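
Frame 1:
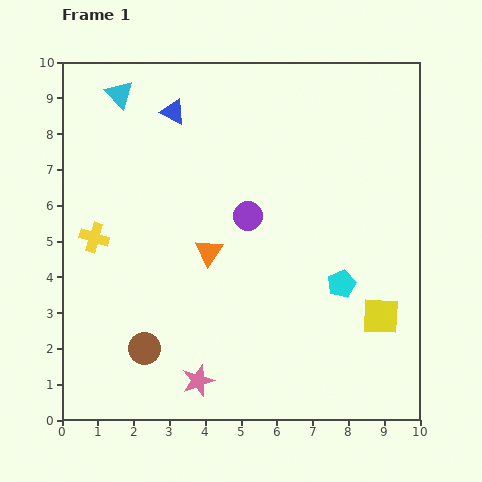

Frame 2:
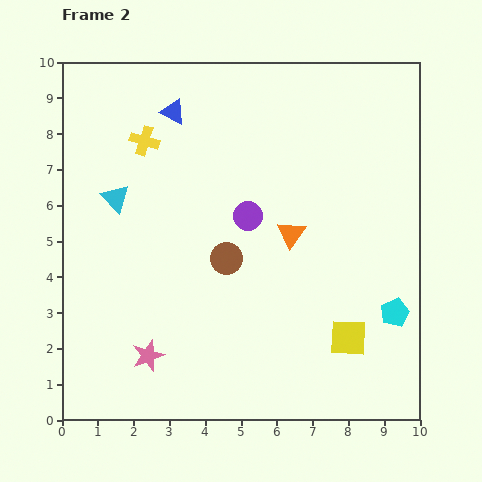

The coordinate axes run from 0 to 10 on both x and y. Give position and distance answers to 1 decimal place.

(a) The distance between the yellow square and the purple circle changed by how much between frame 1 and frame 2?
-0.2

Distance in frame 1: 4.6. Distance in frame 2: 4.4.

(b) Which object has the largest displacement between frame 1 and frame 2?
the brown circle

(moved 3.4; next 3.0)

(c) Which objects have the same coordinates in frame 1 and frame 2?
the purple circle, the blue triangle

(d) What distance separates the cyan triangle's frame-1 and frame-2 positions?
2.9

The cyan triangle moved from (1.6, 9.1) to (1.5, 6.2), a distance of √(0.1² + 2.9²) ≈ 2.9.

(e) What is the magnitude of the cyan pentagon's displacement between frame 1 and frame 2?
1.7

The cyan pentagon moved from (7.8, 3.8) to (9.3, 3.0), a distance of √(1.5² + 0.8²) ≈ 1.7.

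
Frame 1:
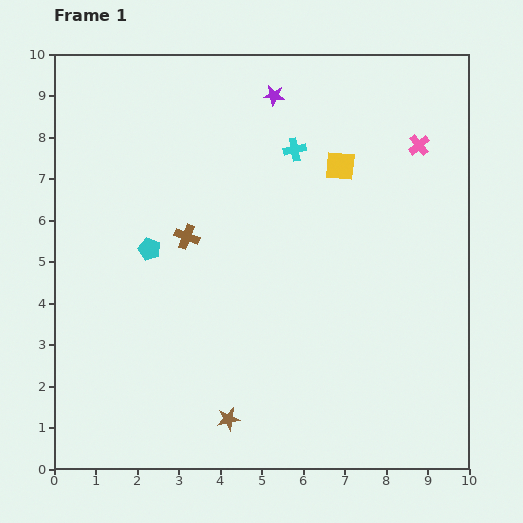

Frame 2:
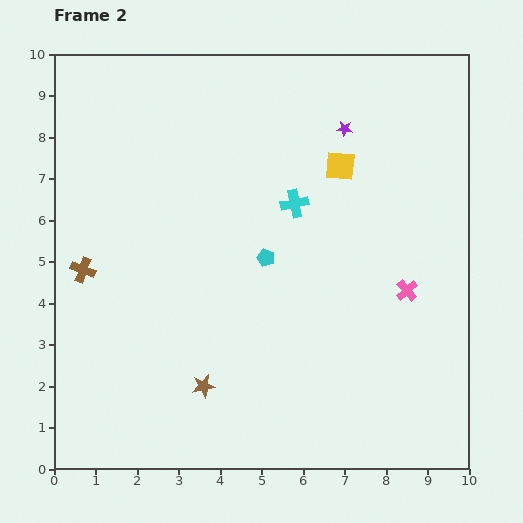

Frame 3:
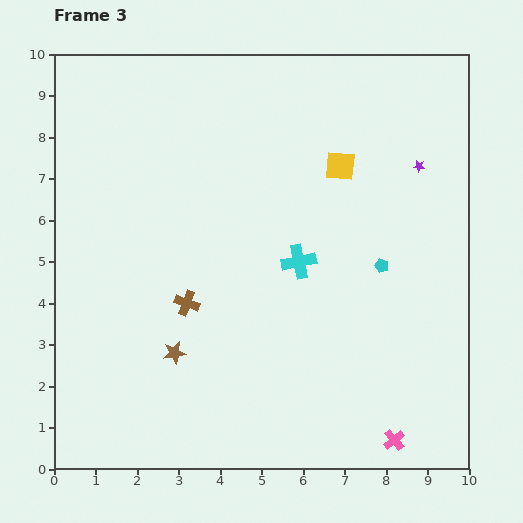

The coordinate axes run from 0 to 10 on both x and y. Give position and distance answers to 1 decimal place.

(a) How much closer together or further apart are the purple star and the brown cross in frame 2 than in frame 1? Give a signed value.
+3.2

Distance in frame 1: 4.0. Distance in frame 2: 7.2.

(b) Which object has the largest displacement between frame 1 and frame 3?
the pink cross

(moved 7.1; next 5.6)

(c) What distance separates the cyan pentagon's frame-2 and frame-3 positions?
2.8

The cyan pentagon moved from (5.1, 5.1) to (7.9, 4.9), a distance of √(2.8² + 0.2²) ≈ 2.8.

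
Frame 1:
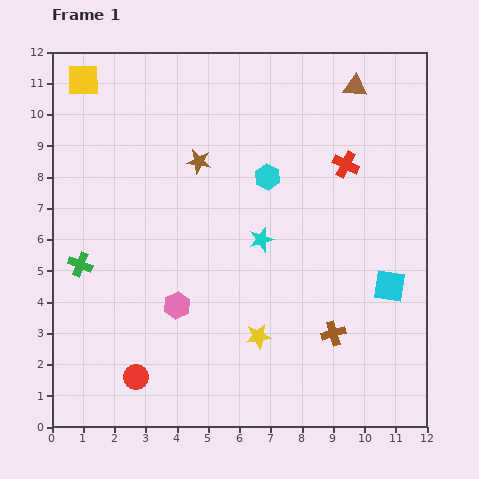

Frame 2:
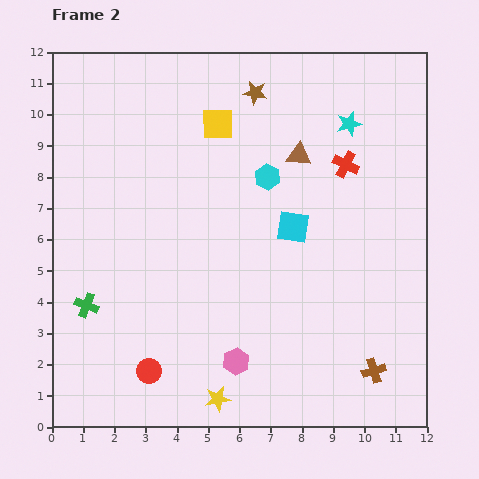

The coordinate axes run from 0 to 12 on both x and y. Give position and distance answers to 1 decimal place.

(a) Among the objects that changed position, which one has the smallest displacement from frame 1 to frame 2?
the red circle

(moved 0.4)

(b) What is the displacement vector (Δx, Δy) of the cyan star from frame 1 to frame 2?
(2.8, 3.7)

The cyan star was at (6.7, 6.0) in frame 1 and (9.5, 9.7) in frame 2.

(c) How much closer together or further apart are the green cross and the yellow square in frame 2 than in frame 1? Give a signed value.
+1.3

Distance in frame 1: 5.9. Distance in frame 2: 7.2.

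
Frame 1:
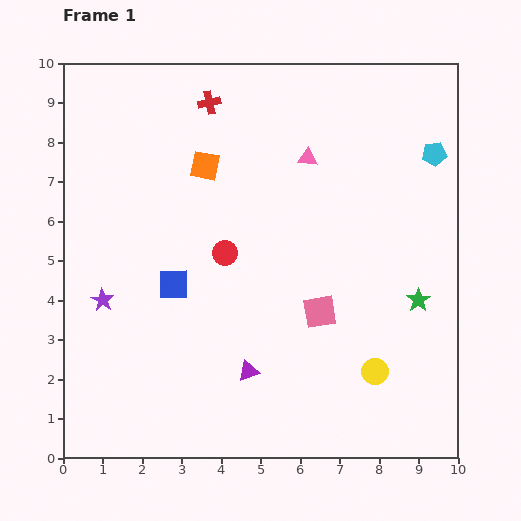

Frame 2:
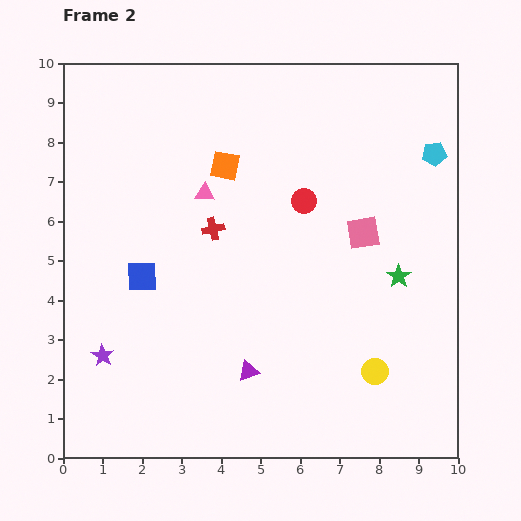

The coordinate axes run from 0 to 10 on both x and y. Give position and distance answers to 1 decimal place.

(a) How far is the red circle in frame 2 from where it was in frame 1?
2.4

The red circle moved from (4.1, 5.2) to (6.1, 6.5), a distance of √(2.0² + 1.3²) ≈ 2.4.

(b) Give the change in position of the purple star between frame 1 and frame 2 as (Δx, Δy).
(0.0, -1.4)

The purple star was at (1.0, 4.0) in frame 1 and (1.0, 2.6) in frame 2.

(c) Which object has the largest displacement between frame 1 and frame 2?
the red cross

(moved 3.2; next 2.8)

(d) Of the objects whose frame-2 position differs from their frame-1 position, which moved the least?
the orange square

(moved 0.5)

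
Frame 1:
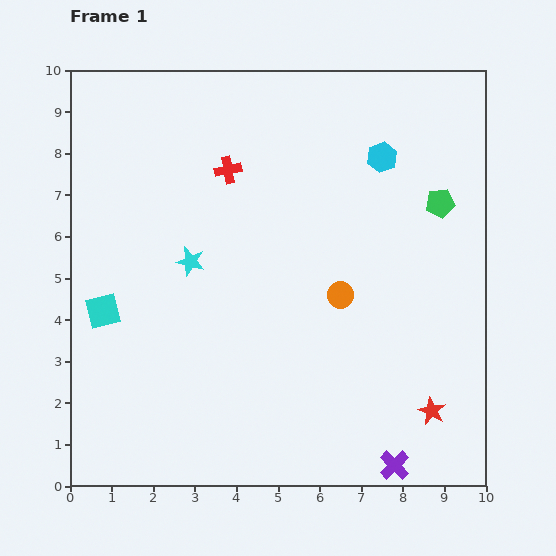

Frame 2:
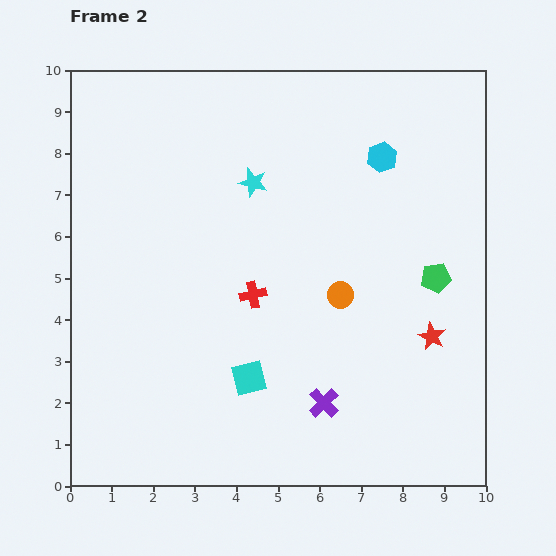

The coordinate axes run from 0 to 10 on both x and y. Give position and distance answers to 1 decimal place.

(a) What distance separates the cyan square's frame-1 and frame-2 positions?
3.8

The cyan square moved from (0.8, 4.2) to (4.3, 2.6), a distance of √(3.5² + 1.6²) ≈ 3.8.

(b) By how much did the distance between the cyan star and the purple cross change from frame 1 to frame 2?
-1.3

Distance in frame 1: 6.9. Distance in frame 2: 5.6.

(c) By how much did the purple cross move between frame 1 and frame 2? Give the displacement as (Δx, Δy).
(-1.7, 1.5)

The purple cross was at (7.8, 0.5) in frame 1 and (6.1, 2.0) in frame 2.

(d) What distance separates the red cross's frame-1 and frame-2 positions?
3.1

The red cross moved from (3.8, 7.6) to (4.4, 4.6), a distance of √(0.6² + 3.0²) ≈ 3.1.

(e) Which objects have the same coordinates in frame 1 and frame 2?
the cyan hexagon, the orange circle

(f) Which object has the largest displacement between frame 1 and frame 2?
the cyan square

(moved 3.8; next 3.1)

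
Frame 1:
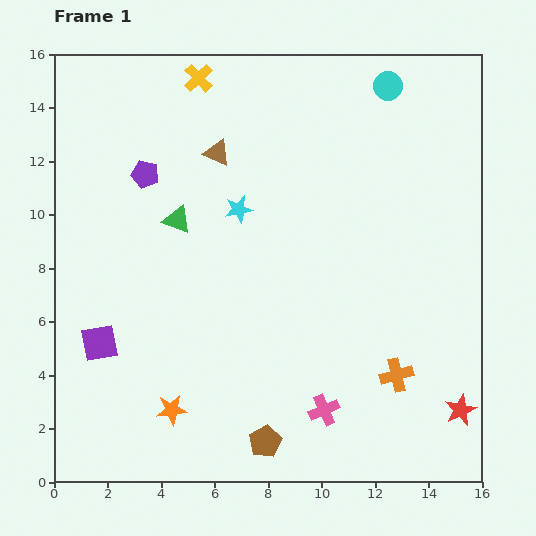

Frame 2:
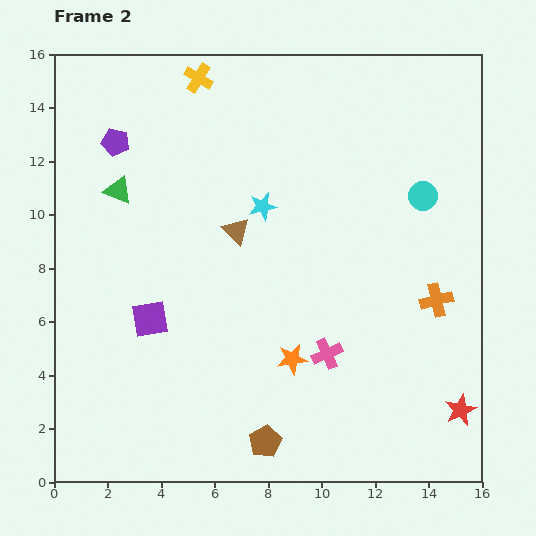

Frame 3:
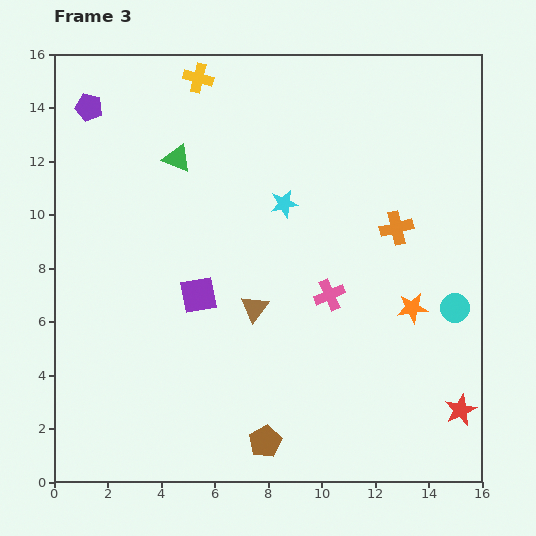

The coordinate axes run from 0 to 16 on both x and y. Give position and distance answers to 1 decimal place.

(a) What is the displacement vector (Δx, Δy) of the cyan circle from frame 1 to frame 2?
(1.3, -4.1)

The cyan circle was at (12.5, 14.8) in frame 1 and (13.8, 10.7) in frame 2.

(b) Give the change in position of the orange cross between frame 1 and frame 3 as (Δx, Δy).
(0.0, 5.5)

The orange cross was at (12.8, 4.0) in frame 1 and (12.8, 9.5) in frame 3.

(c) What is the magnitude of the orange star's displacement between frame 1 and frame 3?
9.8

The orange star moved from (4.4, 2.7) to (13.4, 6.5), a distance of √(9.0² + 3.8²) ≈ 9.8.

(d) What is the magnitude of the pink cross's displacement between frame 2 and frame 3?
2.2

The pink cross moved from (10.2, 4.8) to (10.3, 7.0), a distance of √(0.1² + 2.2²) ≈ 2.2.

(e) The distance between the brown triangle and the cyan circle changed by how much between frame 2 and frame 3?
+0.4

Distance in frame 2: 7.1. Distance in frame 3: 7.5.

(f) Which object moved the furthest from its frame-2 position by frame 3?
the orange star

(moved 4.9; next 4.4)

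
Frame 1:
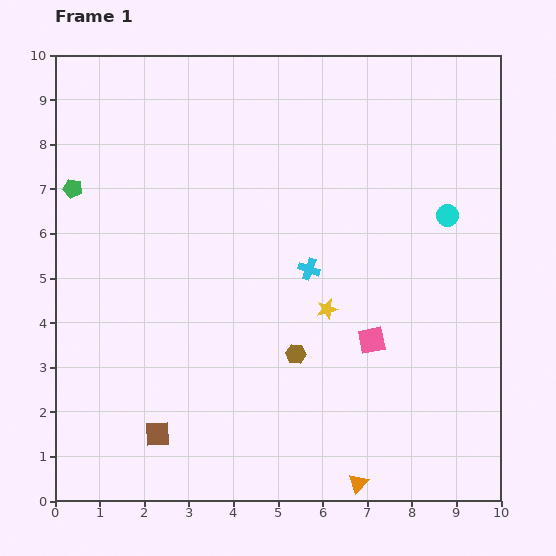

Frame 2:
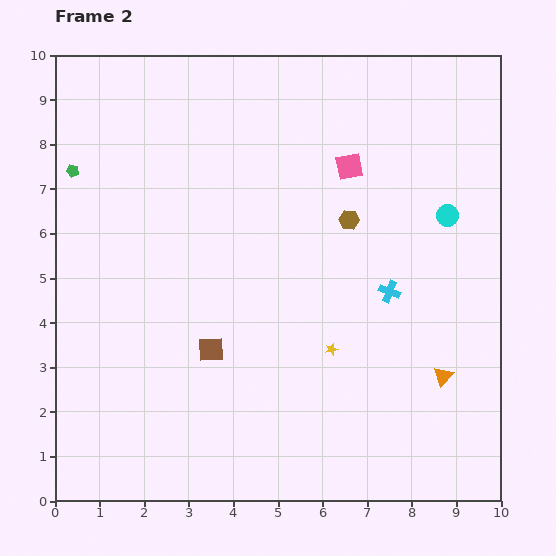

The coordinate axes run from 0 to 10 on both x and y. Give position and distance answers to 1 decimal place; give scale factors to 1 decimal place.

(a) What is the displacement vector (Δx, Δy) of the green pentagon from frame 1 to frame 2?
(0.0, 0.4)

The green pentagon was at (0.4, 7.0) in frame 1 and (0.4, 7.4) in frame 2.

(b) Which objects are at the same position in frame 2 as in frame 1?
the cyan circle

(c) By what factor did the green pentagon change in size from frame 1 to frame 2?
0.7×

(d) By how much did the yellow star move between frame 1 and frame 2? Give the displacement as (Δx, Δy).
(0.1, -0.9)

The yellow star was at (6.1, 4.3) in frame 1 and (6.2, 3.4) in frame 2.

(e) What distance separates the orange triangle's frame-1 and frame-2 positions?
3.1

The orange triangle moved from (6.8, 0.4) to (8.7, 2.8), a distance of √(1.9² + 2.4²) ≈ 3.1.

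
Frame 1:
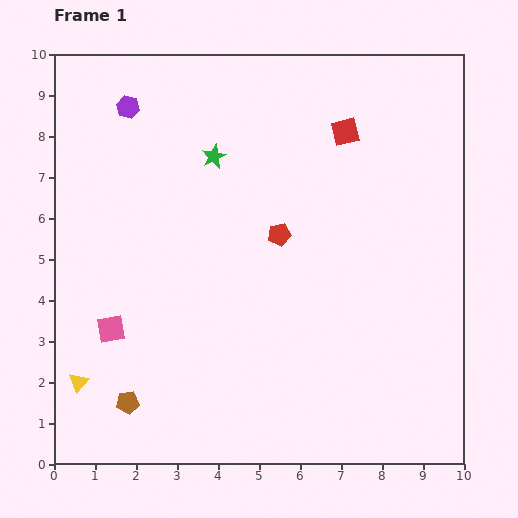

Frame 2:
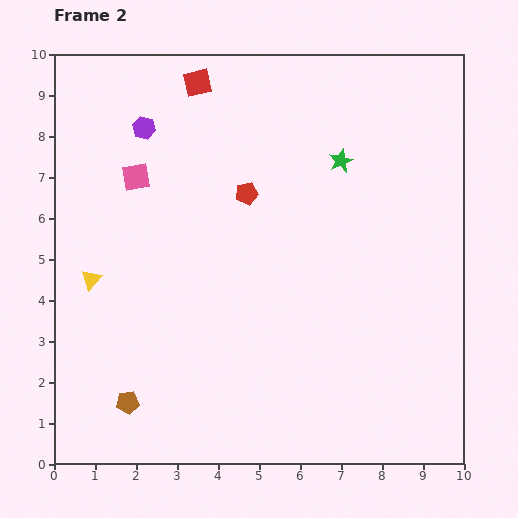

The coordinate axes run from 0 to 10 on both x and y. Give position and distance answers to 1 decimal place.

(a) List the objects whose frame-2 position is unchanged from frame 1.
the brown pentagon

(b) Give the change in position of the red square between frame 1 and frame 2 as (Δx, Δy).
(-3.6, 1.2)

The red square was at (7.1, 8.1) in frame 1 and (3.5, 9.3) in frame 2.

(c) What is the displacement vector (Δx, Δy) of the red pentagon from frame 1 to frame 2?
(-0.8, 1.0)

The red pentagon was at (5.5, 5.6) in frame 1 and (4.7, 6.6) in frame 2.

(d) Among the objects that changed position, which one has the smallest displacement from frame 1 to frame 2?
the purple hexagon

(moved 0.6)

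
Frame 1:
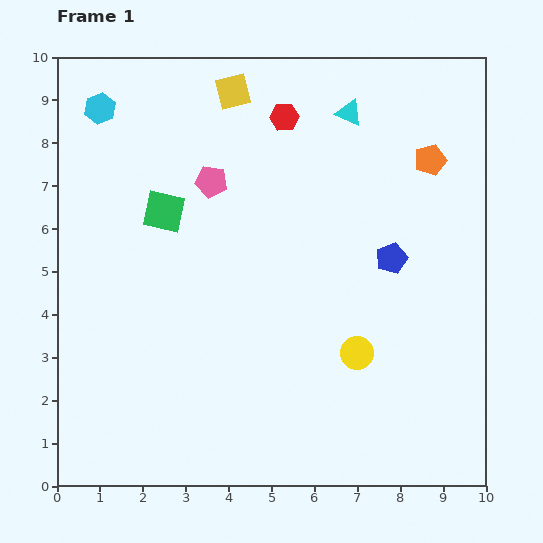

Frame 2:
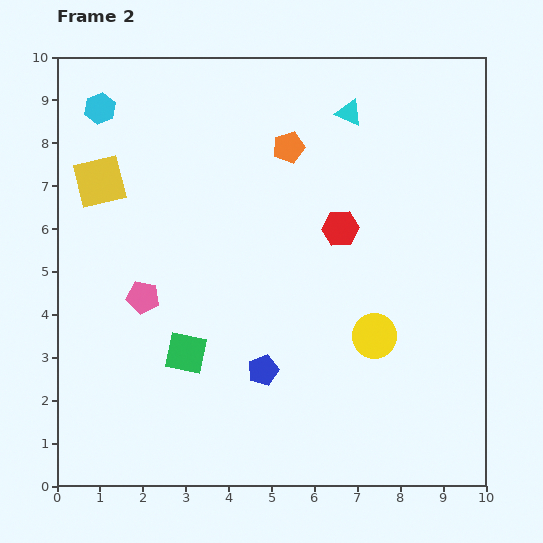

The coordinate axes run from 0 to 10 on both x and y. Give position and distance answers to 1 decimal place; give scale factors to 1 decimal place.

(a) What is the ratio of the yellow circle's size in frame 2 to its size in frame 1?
1.4×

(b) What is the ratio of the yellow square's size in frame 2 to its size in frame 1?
1.5×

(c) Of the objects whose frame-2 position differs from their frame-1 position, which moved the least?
the yellow circle

(moved 0.6)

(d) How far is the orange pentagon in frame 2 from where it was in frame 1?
3.3

The orange pentagon moved from (8.7, 7.6) to (5.4, 7.9), a distance of √(3.3² + 0.3²) ≈ 3.3.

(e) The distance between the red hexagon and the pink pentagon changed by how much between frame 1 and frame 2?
+2.6

Distance in frame 1: 2.3. Distance in frame 2: 4.9.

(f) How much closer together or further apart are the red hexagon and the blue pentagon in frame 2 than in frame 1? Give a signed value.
-0.3

Distance in frame 1: 4.1. Distance in frame 2: 3.8.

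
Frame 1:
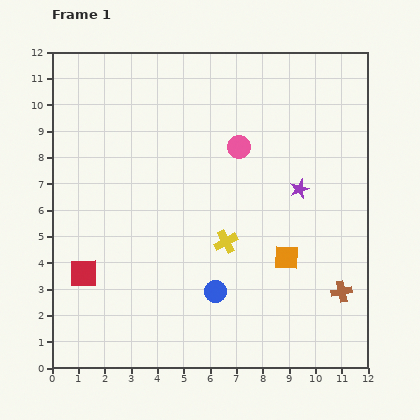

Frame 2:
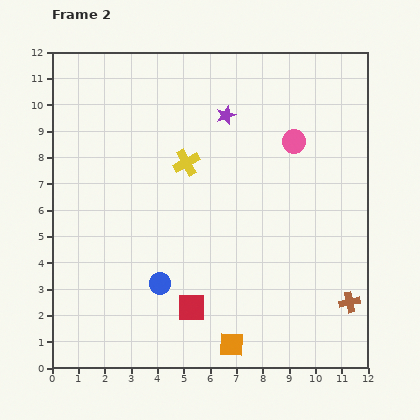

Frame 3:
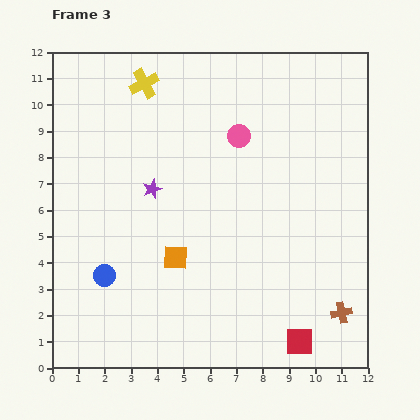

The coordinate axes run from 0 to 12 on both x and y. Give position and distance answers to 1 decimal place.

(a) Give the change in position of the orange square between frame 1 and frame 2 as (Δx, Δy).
(-2.1, -3.3)

The orange square was at (8.9, 4.2) in frame 1 and (6.8, 0.9) in frame 2.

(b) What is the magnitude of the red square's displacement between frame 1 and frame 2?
4.3

The red square moved from (1.2, 3.6) to (5.3, 2.3), a distance of √(4.1² + 1.3²) ≈ 4.3.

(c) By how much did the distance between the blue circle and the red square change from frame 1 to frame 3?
+2.8

Distance in frame 1: 5.0. Distance in frame 3: 7.8.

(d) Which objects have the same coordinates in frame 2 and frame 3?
none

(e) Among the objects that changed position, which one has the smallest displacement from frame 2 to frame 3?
the brown cross

(moved 0.5)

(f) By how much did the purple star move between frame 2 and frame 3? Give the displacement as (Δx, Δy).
(-2.8, -2.8)

The purple star was at (6.6, 9.6) in frame 2 and (3.8, 6.8) in frame 3.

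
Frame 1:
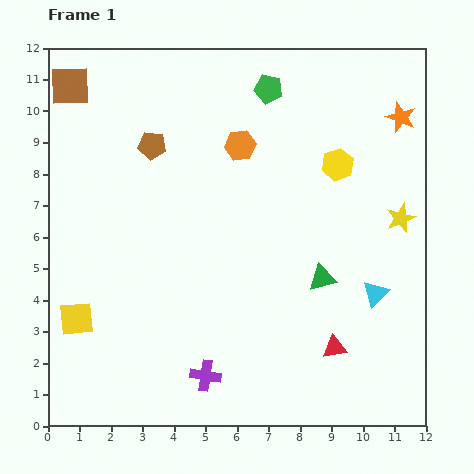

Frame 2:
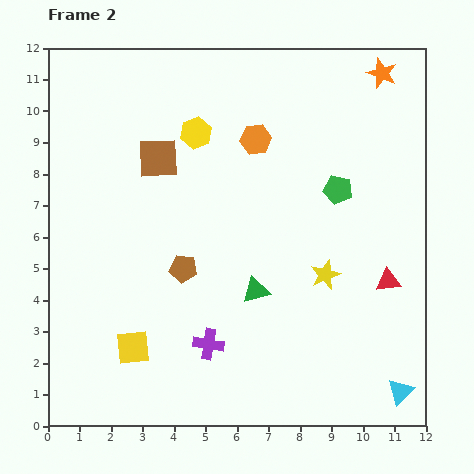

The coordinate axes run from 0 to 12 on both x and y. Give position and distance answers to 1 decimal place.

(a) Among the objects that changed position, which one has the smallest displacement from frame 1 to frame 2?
the orange hexagon

(moved 0.5)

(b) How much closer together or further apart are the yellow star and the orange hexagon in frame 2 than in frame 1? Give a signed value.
-0.8

Distance in frame 1: 5.6. Distance in frame 2: 4.8.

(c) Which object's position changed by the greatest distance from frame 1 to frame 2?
the yellow hexagon

(moved 4.6; next 4.0)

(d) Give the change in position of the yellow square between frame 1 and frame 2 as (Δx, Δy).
(1.8, -0.9)

The yellow square was at (0.9, 3.4) in frame 1 and (2.7, 2.5) in frame 2.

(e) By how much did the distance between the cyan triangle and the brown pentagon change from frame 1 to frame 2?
-0.6

Distance in frame 1: 8.5. Distance in frame 2: 7.9.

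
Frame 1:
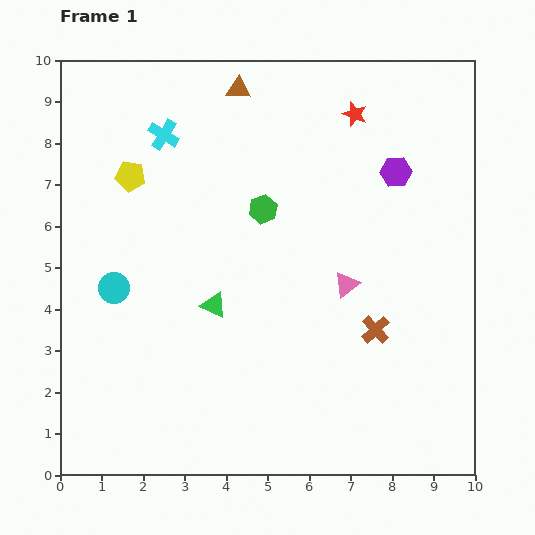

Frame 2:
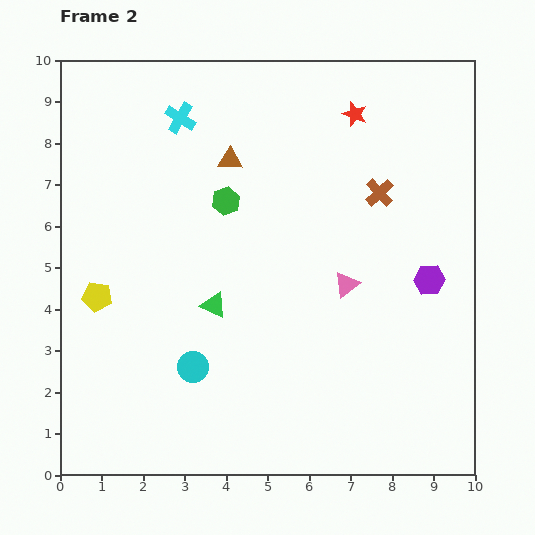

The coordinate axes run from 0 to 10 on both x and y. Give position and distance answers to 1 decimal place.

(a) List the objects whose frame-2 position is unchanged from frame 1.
the green triangle, the red star, the pink triangle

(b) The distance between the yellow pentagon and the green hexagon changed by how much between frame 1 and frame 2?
+0.6

Distance in frame 1: 3.3. Distance in frame 2: 3.9.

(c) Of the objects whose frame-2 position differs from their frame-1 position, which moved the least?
the cyan cross

(moved 0.6)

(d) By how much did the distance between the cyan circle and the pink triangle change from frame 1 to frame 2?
-1.4

Distance in frame 1: 5.6. Distance in frame 2: 4.2.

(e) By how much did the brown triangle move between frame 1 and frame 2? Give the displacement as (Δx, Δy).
(-0.2, -1.7)

The brown triangle was at (4.3, 9.3) in frame 1 and (4.1, 7.6) in frame 2.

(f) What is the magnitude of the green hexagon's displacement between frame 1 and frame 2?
0.9

The green hexagon moved from (4.9, 6.4) to (4.0, 6.6), a distance of √(0.9² + 0.2²) ≈ 0.9.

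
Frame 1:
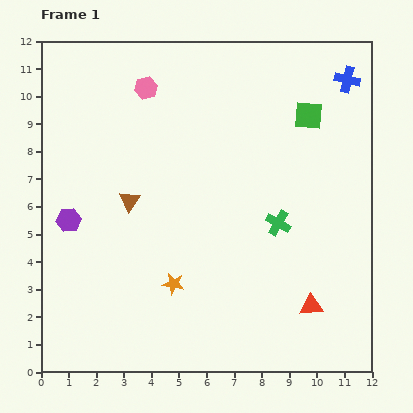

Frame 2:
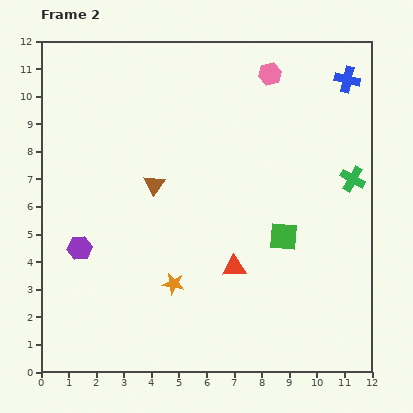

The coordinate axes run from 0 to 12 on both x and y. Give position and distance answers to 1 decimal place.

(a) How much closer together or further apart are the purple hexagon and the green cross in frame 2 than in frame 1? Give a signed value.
+2.6

Distance in frame 1: 7.6. Distance in frame 2: 10.2.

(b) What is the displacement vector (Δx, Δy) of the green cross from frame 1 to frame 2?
(2.7, 1.6)

The green cross was at (8.6, 5.4) in frame 1 and (11.3, 7.0) in frame 2.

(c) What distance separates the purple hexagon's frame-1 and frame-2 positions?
1.1

The purple hexagon moved from (1.0, 5.5) to (1.4, 4.5), a distance of √(0.4² + 1.0²) ≈ 1.1.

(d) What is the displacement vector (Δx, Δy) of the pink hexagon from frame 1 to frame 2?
(4.5, 0.5)

The pink hexagon was at (3.8, 10.3) in frame 1 and (8.3, 10.8) in frame 2.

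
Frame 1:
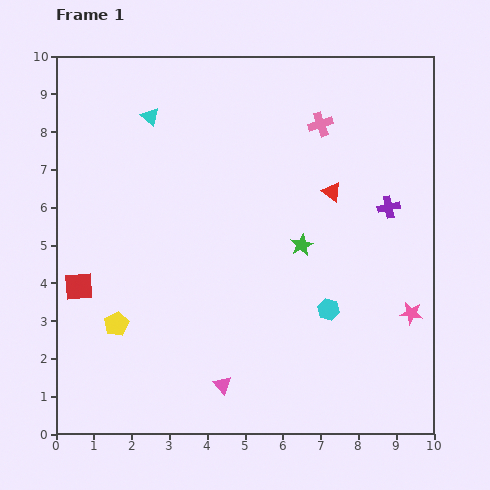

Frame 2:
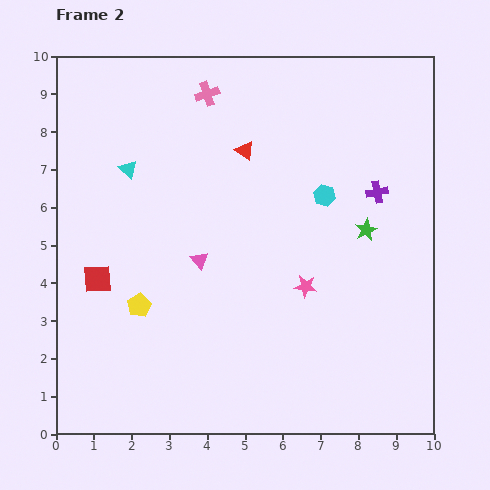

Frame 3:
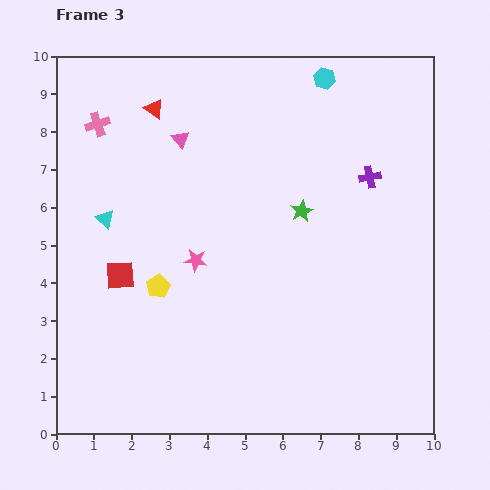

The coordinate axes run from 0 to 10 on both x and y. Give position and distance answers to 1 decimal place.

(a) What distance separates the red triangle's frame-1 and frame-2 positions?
2.5

The red triangle moved from (7.3, 6.4) to (5.0, 7.5), a distance of √(2.3² + 1.1²) ≈ 2.5.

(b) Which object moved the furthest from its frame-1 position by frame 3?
the pink triangle

(moved 6.6; next 6.1)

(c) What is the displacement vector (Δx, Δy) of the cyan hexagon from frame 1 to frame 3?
(-0.1, 6.1)

The cyan hexagon was at (7.2, 3.3) in frame 1 and (7.1, 9.4) in frame 3.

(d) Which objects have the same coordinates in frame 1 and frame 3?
none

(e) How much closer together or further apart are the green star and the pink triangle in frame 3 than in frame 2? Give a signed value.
-0.8

Distance in frame 2: 4.5. Distance in frame 3: 3.7.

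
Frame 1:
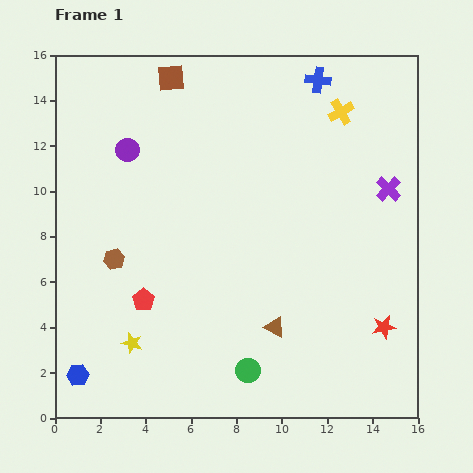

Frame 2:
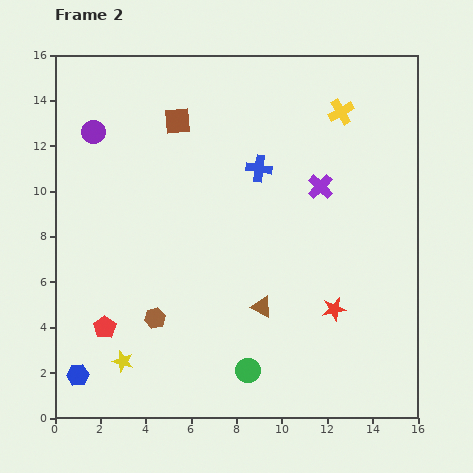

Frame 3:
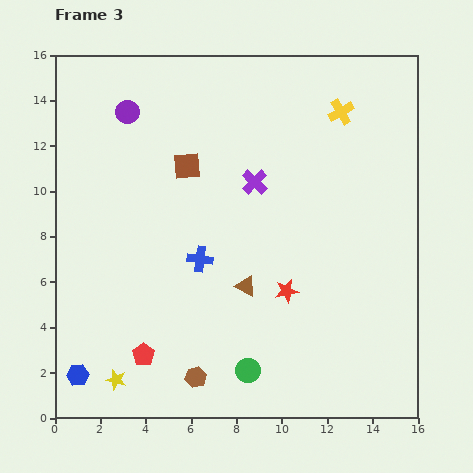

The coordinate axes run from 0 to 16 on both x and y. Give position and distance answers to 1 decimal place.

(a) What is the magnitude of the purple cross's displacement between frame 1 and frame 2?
3.0

The purple cross moved from (14.7, 10.1) to (11.7, 10.2), a distance of √(3.0² + 0.1²) ≈ 3.0.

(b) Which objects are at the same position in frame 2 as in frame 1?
the blue hexagon, the green circle, the yellow cross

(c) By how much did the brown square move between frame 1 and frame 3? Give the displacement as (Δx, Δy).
(0.7, -3.9)

The brown square was at (5.1, 15.0) in frame 1 and (5.8, 11.1) in frame 3.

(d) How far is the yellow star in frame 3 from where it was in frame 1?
1.7

The yellow star moved from (3.4, 3.3) to (2.7, 1.7), a distance of √(0.7² + 1.6²) ≈ 1.7.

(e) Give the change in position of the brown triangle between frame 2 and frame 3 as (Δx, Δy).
(-0.7, 0.9)

The brown triangle was at (9.1, 4.9) in frame 2 and (8.4, 5.8) in frame 3.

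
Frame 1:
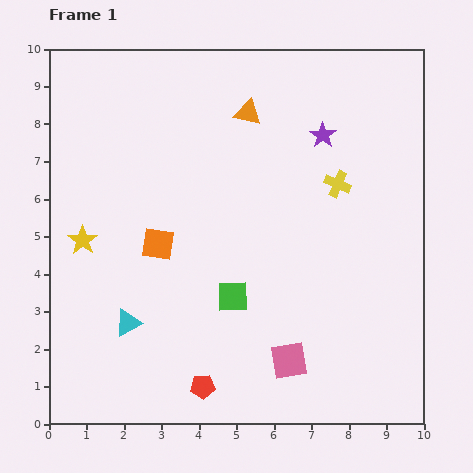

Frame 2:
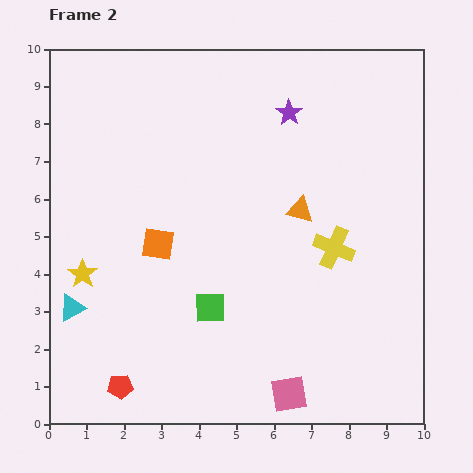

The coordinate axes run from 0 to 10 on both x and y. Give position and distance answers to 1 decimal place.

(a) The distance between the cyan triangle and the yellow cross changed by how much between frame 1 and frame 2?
+0.5

Distance in frame 1: 6.7. Distance in frame 2: 7.2.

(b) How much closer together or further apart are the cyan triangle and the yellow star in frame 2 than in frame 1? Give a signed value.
-1.6

Distance in frame 1: 2.5. Distance in frame 2: 0.9.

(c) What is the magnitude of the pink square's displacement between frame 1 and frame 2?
0.9

The pink square moved from (6.4, 1.7) to (6.4, 0.8), a distance of √(0.0² + 0.9²) ≈ 0.9.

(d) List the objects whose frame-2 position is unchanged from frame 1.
the orange square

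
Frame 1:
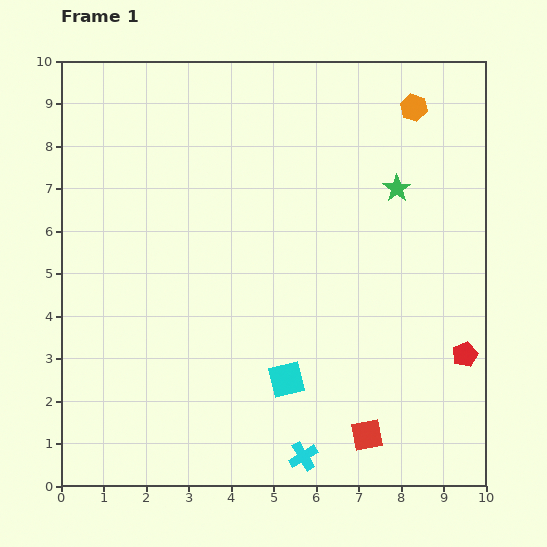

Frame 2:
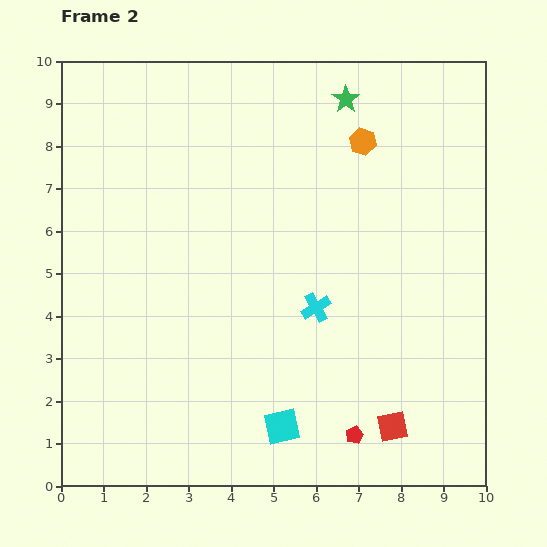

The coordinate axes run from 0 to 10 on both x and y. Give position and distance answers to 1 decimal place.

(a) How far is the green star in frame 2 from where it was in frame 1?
2.4

The green star moved from (7.9, 7.0) to (6.7, 9.1), a distance of √(1.2² + 2.1²) ≈ 2.4.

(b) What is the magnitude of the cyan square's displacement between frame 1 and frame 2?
1.1

The cyan square moved from (5.3, 2.5) to (5.2, 1.4), a distance of √(0.1² + 1.1²) ≈ 1.1.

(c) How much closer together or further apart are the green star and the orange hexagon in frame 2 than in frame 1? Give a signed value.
-0.8

Distance in frame 1: 1.9. Distance in frame 2: 1.1.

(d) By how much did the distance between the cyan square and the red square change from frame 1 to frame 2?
+0.3

Distance in frame 1: 2.3. Distance in frame 2: 2.6.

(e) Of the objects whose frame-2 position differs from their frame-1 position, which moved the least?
the red square

(moved 0.6)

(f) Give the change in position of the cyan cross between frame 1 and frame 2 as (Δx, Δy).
(0.3, 3.5)

The cyan cross was at (5.7, 0.7) in frame 1 and (6.0, 4.2) in frame 2.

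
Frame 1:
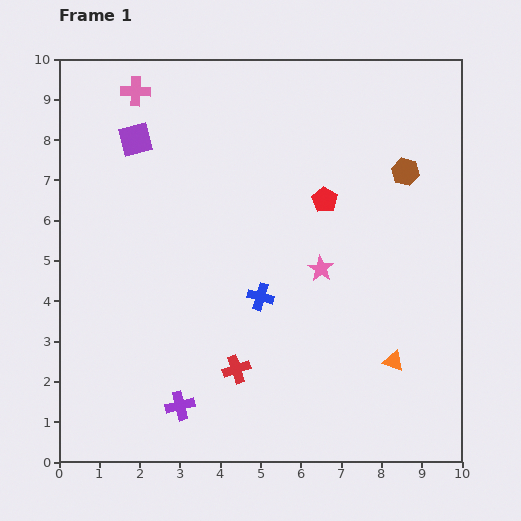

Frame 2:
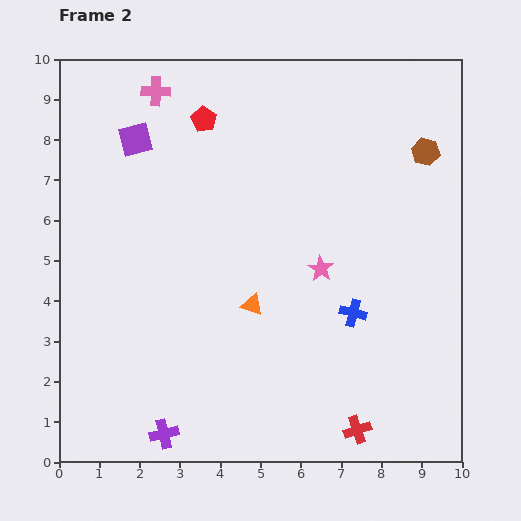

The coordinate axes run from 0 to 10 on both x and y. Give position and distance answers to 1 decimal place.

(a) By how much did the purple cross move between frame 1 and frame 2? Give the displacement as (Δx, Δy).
(-0.4, -0.7)

The purple cross was at (3.0, 1.4) in frame 1 and (2.6, 0.7) in frame 2.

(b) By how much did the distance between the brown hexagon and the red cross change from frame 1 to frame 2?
+0.6

Distance in frame 1: 6.5. Distance in frame 2: 7.1.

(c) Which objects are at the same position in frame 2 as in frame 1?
the pink star, the purple square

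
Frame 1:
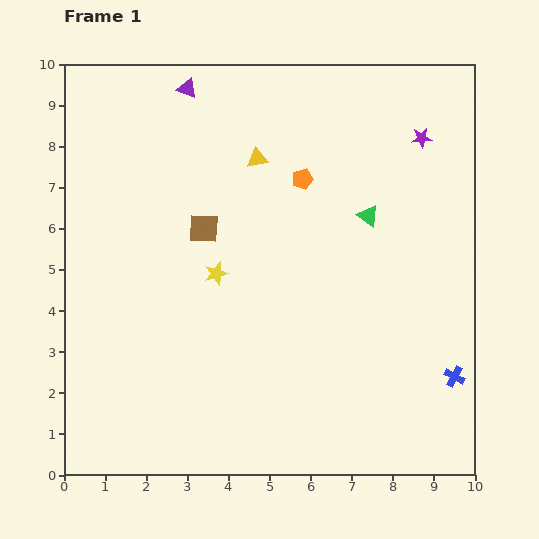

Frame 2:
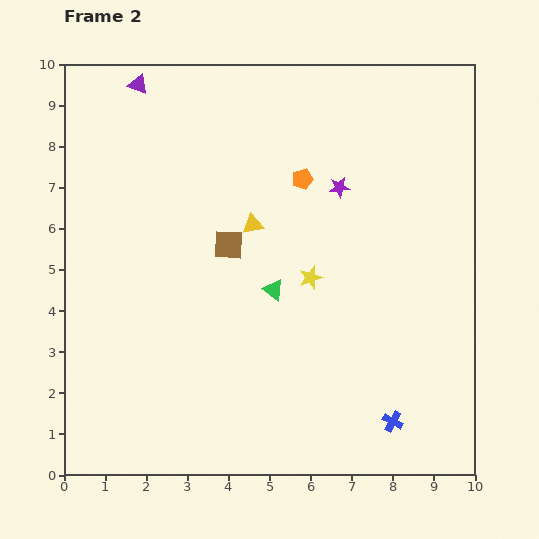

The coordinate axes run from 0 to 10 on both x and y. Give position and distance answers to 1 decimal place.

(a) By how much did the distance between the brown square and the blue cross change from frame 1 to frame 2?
-1.2

Distance in frame 1: 7.1. Distance in frame 2: 5.9.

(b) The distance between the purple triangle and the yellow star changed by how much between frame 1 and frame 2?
+1.7

Distance in frame 1: 4.6. Distance in frame 2: 6.3.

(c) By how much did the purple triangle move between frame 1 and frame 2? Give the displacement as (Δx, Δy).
(-1.2, 0.1)

The purple triangle was at (3.0, 9.4) in frame 1 and (1.8, 9.5) in frame 2.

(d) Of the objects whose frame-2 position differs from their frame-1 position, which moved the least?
the brown square

(moved 0.7)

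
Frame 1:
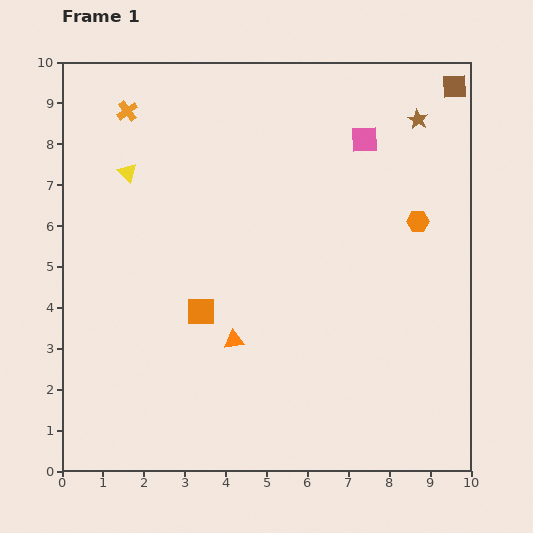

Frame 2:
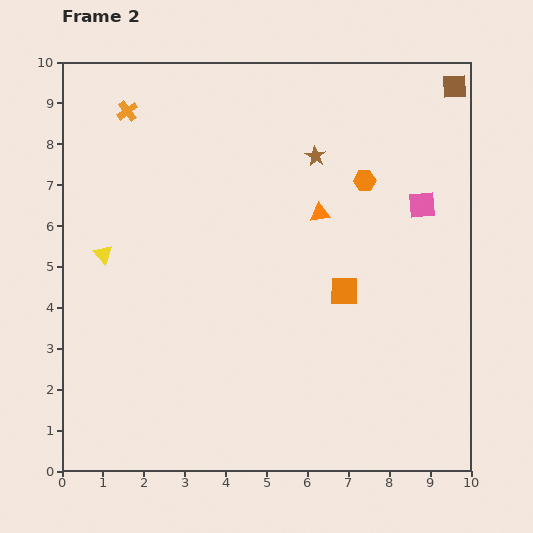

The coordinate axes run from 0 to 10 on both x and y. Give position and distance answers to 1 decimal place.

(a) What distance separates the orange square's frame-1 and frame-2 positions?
3.5

The orange square moved from (3.4, 3.9) to (6.9, 4.4), a distance of √(3.5² + 0.5²) ≈ 3.5.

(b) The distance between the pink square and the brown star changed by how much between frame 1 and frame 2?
+1.5

Distance in frame 1: 1.4. Distance in frame 2: 2.9.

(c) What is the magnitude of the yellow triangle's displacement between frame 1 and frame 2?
2.1

The yellow triangle moved from (1.6, 7.3) to (1.0, 5.3), a distance of √(0.6² + 2.0²) ≈ 2.1.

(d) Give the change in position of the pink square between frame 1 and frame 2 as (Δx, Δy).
(1.4, -1.6)

The pink square was at (7.4, 8.1) in frame 1 and (8.8, 6.5) in frame 2.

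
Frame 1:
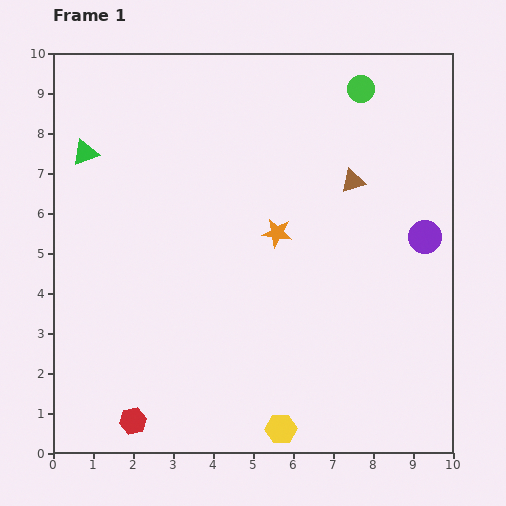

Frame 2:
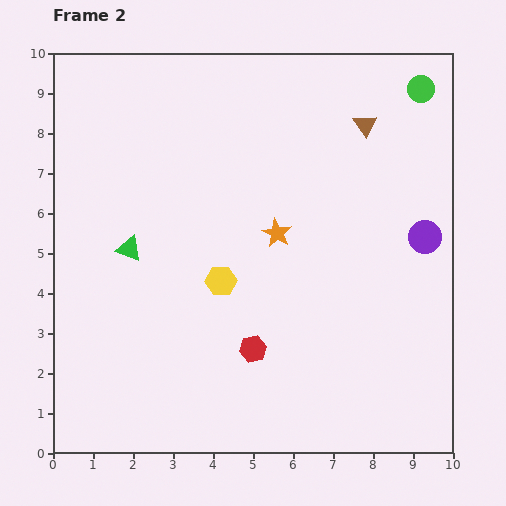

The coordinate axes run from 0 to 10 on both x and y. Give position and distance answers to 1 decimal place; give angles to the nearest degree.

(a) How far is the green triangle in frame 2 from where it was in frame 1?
2.6

The green triangle moved from (0.8, 7.5) to (1.9, 5.1), a distance of √(1.1² + 2.4²) ≈ 2.6.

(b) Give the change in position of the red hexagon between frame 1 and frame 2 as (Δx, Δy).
(3.0, 1.8)

The red hexagon was at (2.0, 0.8) in frame 1 and (5.0, 2.6) in frame 2.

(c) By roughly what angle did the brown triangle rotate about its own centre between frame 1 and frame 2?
47° counter-clockwise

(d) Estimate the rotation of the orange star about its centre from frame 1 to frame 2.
20° clockwise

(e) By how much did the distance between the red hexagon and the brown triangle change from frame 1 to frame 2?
-1.8

Distance in frame 1: 8.1. Distance in frame 2: 6.3.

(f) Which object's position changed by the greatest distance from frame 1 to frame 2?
the yellow hexagon

(moved 4.0; next 3.5)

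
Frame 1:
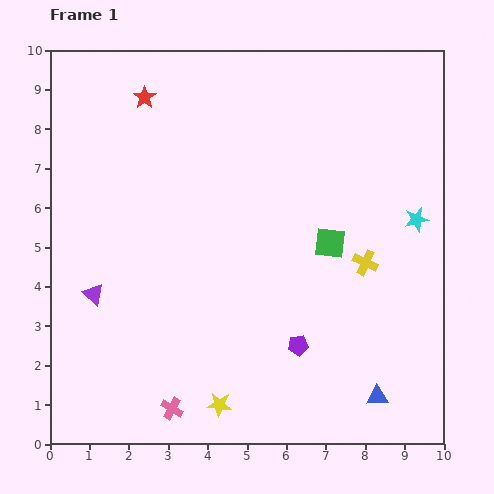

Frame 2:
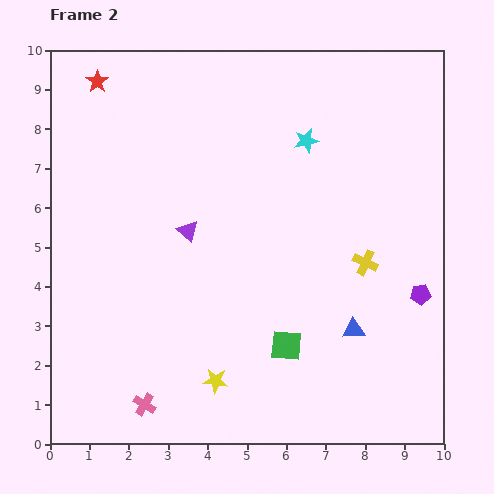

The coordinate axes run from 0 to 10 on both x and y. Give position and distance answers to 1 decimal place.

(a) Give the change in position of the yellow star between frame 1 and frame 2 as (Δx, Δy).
(-0.1, 0.6)

The yellow star was at (4.3, 1.0) in frame 1 and (4.2, 1.6) in frame 2.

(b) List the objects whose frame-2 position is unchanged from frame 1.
the yellow cross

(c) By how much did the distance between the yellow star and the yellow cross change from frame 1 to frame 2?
-0.4

Distance in frame 1: 5.2. Distance in frame 2: 4.8.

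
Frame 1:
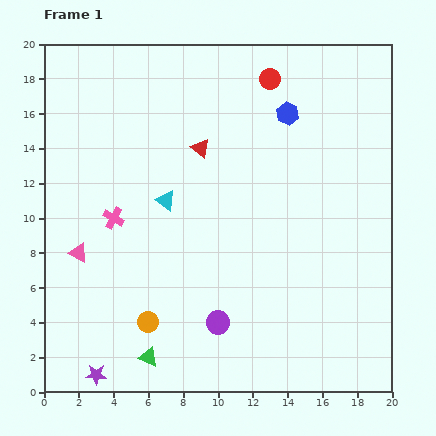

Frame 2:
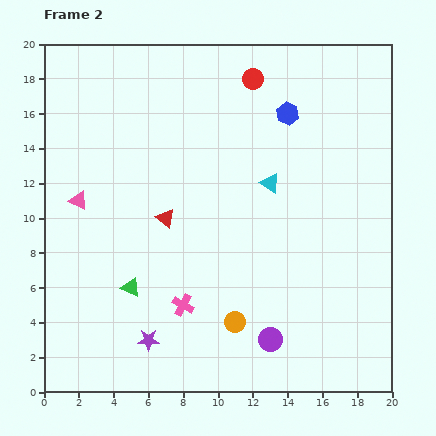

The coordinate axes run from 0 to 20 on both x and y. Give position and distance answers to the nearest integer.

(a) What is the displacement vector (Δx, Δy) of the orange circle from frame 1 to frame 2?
(5, 0)

The orange circle was at (6, 4) in frame 1 and (11, 4) in frame 2.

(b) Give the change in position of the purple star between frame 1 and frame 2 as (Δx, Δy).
(3, 2)

The purple star was at (3, 1) in frame 1 and (6, 3) in frame 2.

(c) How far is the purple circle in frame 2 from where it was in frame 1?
3

The purple circle moved from (10, 4) to (13, 3), a distance of √(3² + 1²) ≈ 3.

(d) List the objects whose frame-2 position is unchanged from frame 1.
the blue hexagon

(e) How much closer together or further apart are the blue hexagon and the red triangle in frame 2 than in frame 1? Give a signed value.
+4

Distance in frame 1: 5. Distance in frame 2: 9.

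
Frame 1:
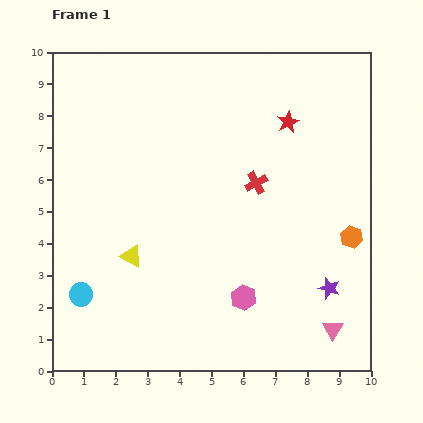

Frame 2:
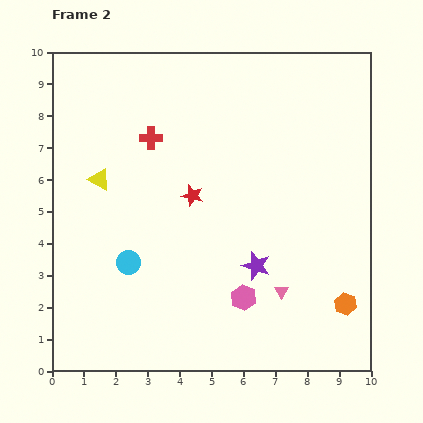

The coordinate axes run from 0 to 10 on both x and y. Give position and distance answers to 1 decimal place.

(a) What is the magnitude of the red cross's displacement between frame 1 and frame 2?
3.6

The red cross moved from (6.4, 5.9) to (3.1, 7.3), a distance of √(3.3² + 1.4²) ≈ 3.6.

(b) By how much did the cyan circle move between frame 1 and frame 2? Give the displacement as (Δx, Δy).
(1.5, 1.0)

The cyan circle was at (0.9, 2.4) in frame 1 and (2.4, 3.4) in frame 2.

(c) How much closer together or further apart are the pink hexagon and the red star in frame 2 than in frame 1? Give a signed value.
-2.1

Distance in frame 1: 5.7. Distance in frame 2: 3.6.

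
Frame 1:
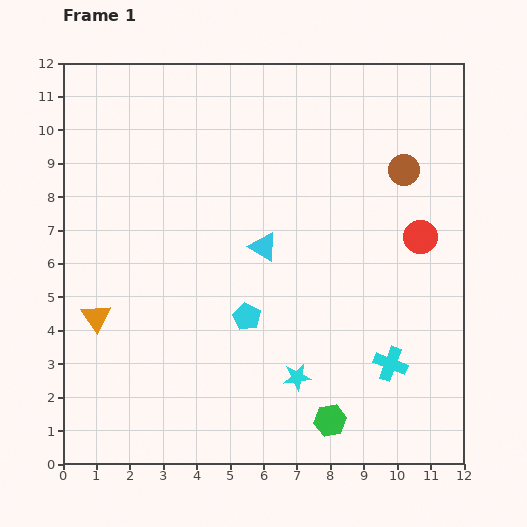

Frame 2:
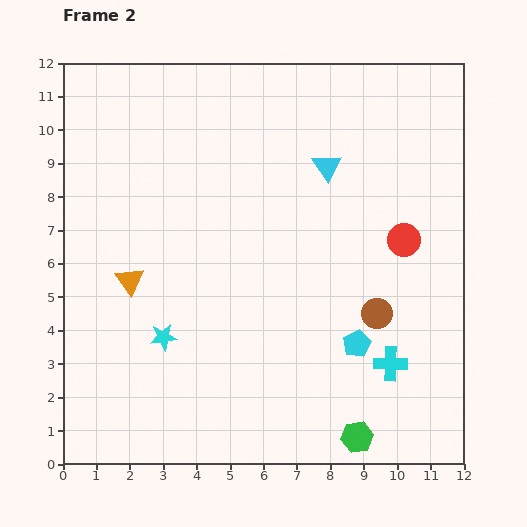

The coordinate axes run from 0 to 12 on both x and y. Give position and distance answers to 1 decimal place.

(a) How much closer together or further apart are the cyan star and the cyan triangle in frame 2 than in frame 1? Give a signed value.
+3.1

Distance in frame 1: 4.0. Distance in frame 2: 7.1.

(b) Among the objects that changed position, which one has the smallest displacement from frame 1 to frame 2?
the red circle

(moved 0.5)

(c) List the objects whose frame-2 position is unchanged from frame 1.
the cyan cross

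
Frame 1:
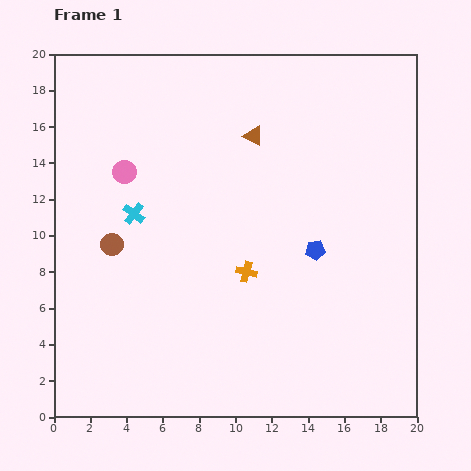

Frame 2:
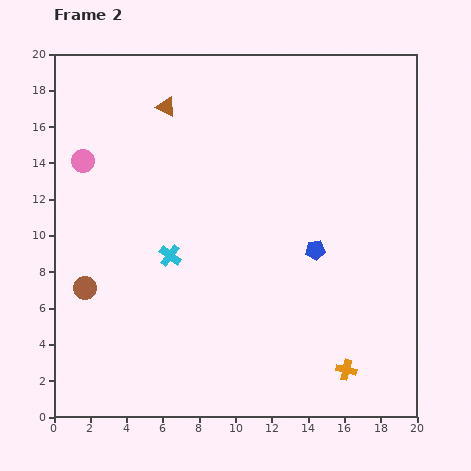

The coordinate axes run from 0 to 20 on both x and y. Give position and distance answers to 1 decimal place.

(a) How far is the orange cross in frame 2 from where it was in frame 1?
7.7

The orange cross moved from (10.6, 8.0) to (16.1, 2.6), a distance of √(5.5² + 5.4²) ≈ 7.7.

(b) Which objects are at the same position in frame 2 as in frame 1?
the blue pentagon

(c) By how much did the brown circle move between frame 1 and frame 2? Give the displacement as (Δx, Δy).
(-1.5, -2.4)

The brown circle was at (3.2, 9.5) in frame 1 and (1.7, 7.1) in frame 2.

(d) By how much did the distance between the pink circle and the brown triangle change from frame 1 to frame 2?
-1.9

Distance in frame 1: 7.4. Distance in frame 2: 5.5.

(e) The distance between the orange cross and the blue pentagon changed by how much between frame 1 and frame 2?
+2.8

Distance in frame 1: 4.0. Distance in frame 2: 6.8.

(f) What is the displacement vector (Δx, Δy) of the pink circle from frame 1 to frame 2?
(-2.3, 0.6)

The pink circle was at (3.9, 13.5) in frame 1 and (1.6, 14.1) in frame 2.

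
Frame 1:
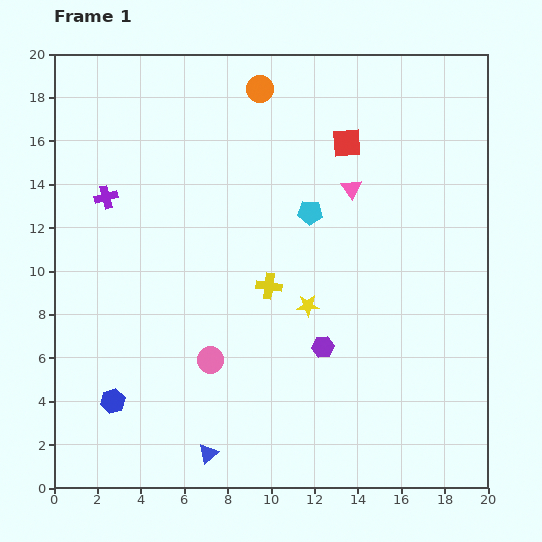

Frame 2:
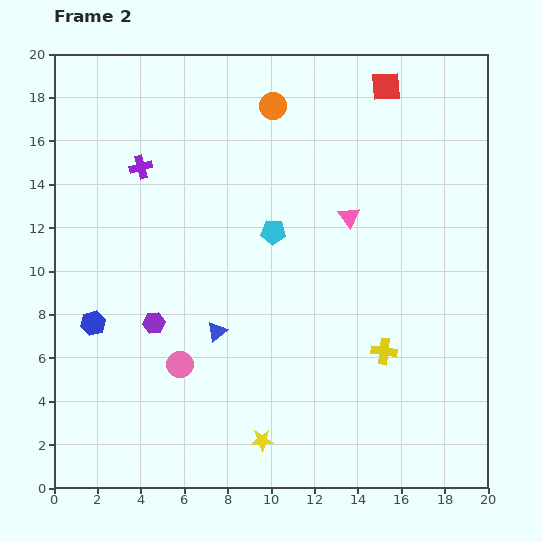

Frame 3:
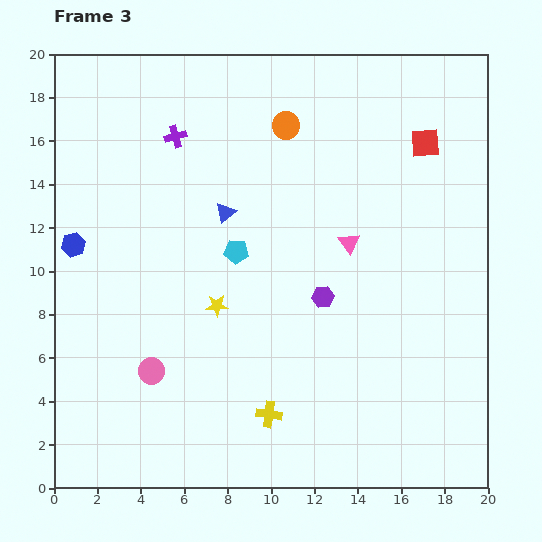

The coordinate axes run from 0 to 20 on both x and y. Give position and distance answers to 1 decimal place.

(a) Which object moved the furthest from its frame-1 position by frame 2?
the purple hexagon

(moved 7.9; next 6.5)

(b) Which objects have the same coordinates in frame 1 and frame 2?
none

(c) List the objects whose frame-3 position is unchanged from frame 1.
none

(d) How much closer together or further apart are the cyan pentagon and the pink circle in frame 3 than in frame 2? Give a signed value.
-0.8

Distance in frame 2: 7.5. Distance in frame 3: 6.7.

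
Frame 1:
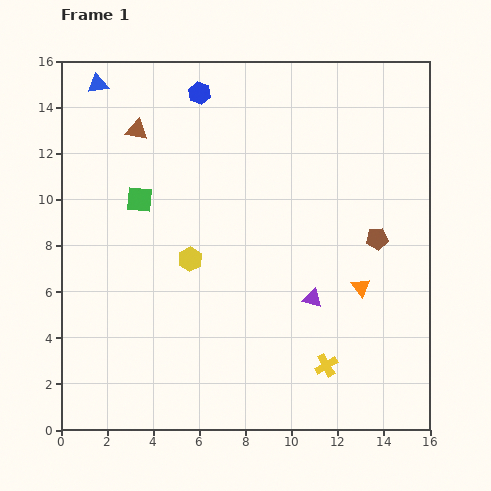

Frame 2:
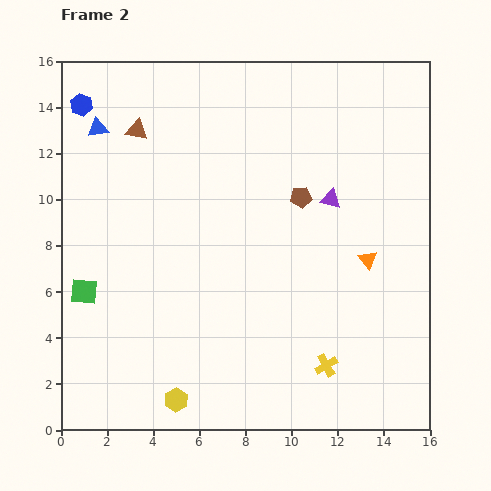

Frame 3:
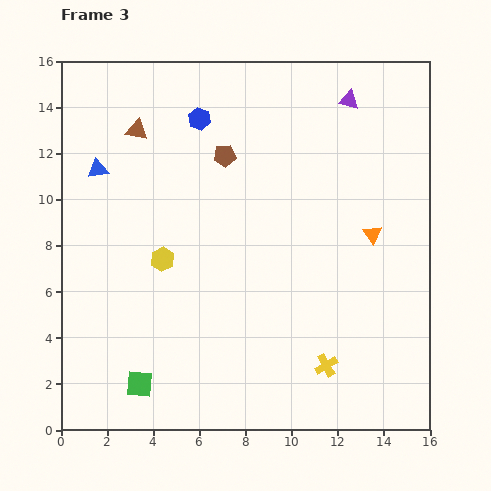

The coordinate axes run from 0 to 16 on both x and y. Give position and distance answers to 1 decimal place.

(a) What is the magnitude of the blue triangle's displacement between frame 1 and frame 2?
1.9

The blue triangle moved from (1.6, 15.0) to (1.6, 13.1), a distance of √(0.0² + 1.9²) ≈ 1.9.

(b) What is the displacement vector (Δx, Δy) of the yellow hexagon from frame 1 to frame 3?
(-1.2, 0.0)

The yellow hexagon was at (5.6, 7.4) in frame 1 and (4.4, 7.4) in frame 3.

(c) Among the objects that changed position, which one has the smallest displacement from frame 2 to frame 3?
the orange triangle

(moved 1.1)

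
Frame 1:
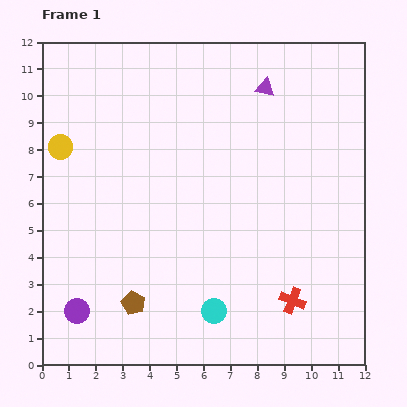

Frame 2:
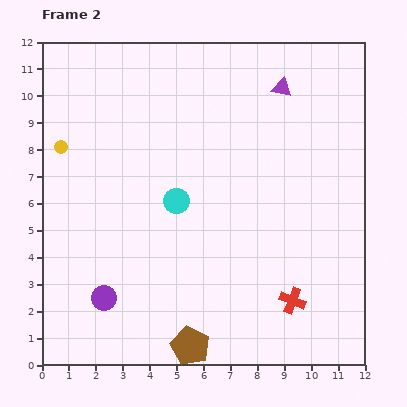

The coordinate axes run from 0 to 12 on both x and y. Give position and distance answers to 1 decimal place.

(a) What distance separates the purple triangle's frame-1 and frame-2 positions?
0.6

The purple triangle moved from (8.3, 10.3) to (8.9, 10.3), a distance of √(0.6² + 0.0²) ≈ 0.6.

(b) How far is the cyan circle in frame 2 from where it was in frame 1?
4.3

The cyan circle moved from (6.4, 2.0) to (5.0, 6.1), a distance of √(1.4² + 4.1²) ≈ 4.3.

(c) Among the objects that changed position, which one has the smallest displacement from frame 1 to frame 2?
the purple triangle

(moved 0.6)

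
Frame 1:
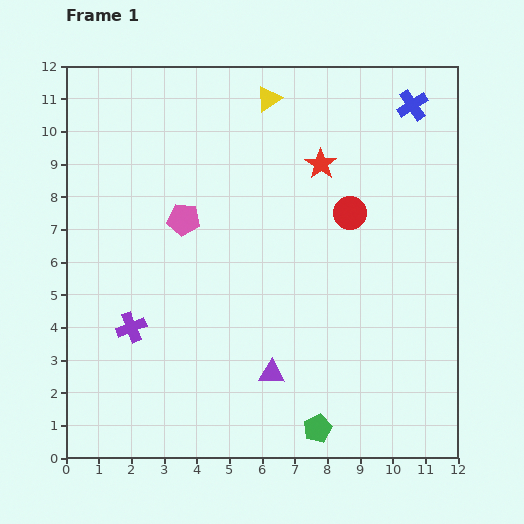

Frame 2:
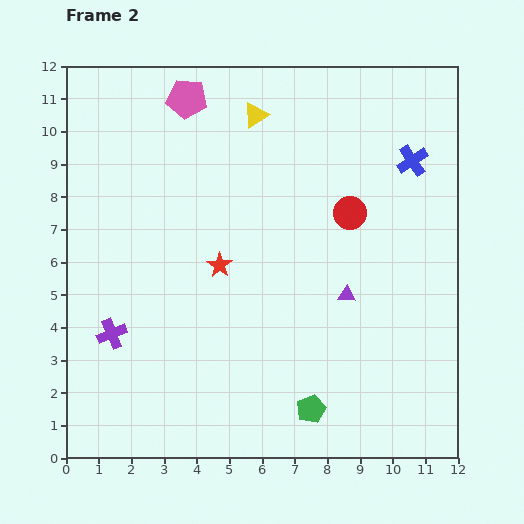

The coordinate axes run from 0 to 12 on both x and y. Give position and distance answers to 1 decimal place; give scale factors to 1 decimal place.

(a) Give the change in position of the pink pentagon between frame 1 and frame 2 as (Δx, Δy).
(0.1, 3.7)

The pink pentagon was at (3.6, 7.3) in frame 1 and (3.7, 11.0) in frame 2.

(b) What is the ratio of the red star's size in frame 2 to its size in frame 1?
0.8×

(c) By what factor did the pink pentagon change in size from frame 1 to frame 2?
1.3×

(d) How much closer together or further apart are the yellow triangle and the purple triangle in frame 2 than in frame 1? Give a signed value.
-2.2

Distance in frame 1: 8.4. Distance in frame 2: 6.2.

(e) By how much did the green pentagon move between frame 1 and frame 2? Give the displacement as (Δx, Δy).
(-0.2, 0.6)

The green pentagon was at (7.7, 0.9) in frame 1 and (7.5, 1.5) in frame 2.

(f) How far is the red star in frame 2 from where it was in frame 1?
4.4

The red star moved from (7.8, 9.0) to (4.7, 5.9), a distance of √(3.1² + 3.1²) ≈ 4.4.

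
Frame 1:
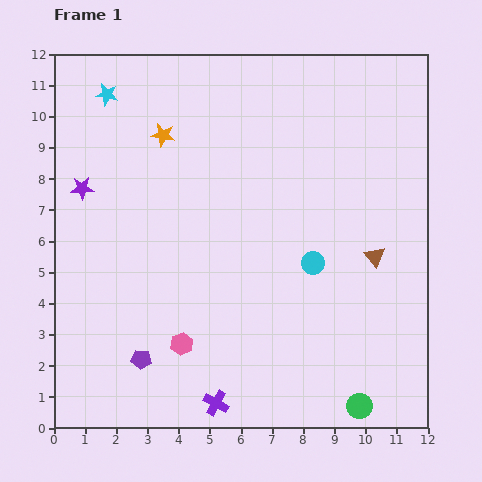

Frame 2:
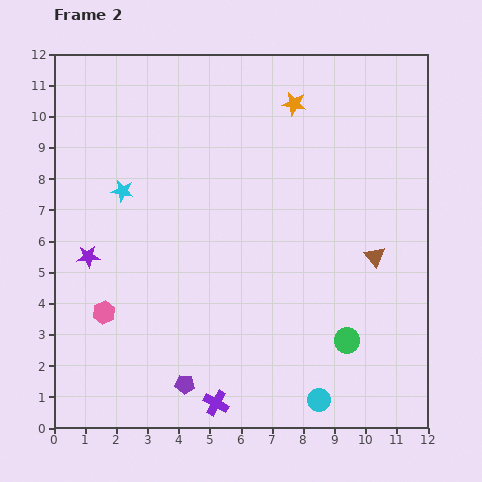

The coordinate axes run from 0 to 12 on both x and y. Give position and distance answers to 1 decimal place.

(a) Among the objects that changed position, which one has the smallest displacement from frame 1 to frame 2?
the purple pentagon

(moved 1.6)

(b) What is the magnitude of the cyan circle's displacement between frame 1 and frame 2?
4.4

The cyan circle moved from (8.3, 5.3) to (8.5, 0.9), a distance of √(0.2² + 4.4²) ≈ 4.4.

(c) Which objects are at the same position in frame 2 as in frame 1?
the purple cross, the brown triangle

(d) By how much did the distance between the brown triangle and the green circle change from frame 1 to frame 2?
-2.0

Distance in frame 1: 4.8. Distance in frame 2: 2.8.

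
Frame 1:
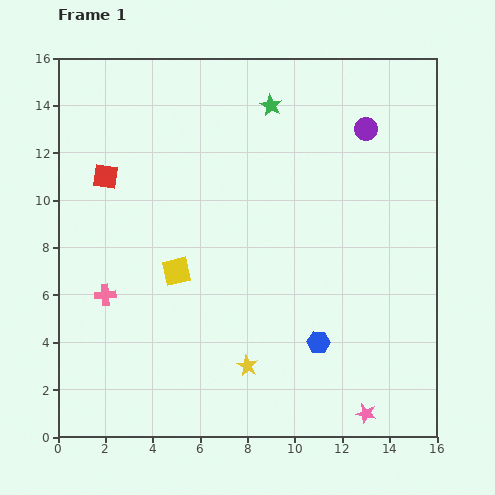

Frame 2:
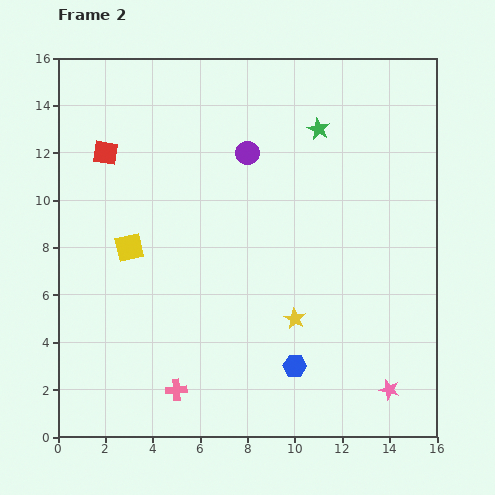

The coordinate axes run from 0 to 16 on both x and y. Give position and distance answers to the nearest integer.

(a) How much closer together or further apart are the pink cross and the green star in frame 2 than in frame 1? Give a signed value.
+2

Distance in frame 1: 11. Distance in frame 2: 13.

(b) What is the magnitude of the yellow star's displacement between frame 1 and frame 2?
3

The yellow star moved from (8, 3) to (10, 5), a distance of √(2² + 2²) ≈ 3.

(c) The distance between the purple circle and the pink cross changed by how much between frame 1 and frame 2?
-3

Distance in frame 1: 13. Distance in frame 2: 10.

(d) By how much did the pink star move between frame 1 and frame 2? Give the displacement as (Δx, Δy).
(1, 1)

The pink star was at (13, 1) in frame 1 and (14, 2) in frame 2.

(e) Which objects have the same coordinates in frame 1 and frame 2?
none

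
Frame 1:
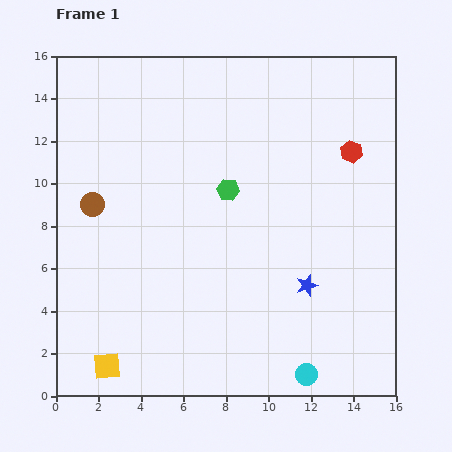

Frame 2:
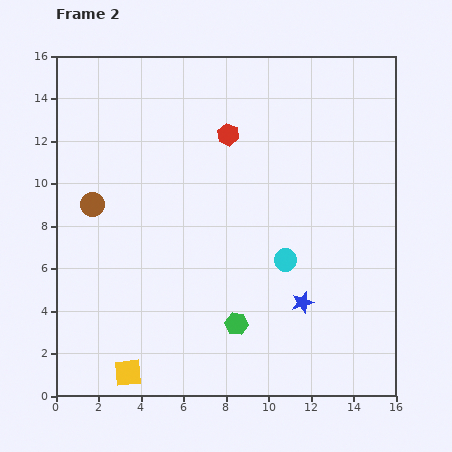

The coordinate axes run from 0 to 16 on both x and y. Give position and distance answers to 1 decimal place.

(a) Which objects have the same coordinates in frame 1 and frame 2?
the brown circle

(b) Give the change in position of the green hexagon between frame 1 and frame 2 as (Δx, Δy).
(0.4, -6.3)

The green hexagon was at (8.1, 9.7) in frame 1 and (8.5, 3.4) in frame 2.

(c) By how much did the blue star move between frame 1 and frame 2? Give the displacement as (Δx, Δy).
(-0.2, -0.8)

The blue star was at (11.8, 5.2) in frame 1 and (11.6, 4.4) in frame 2.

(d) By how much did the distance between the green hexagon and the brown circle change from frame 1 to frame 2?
+2.4

Distance in frame 1: 6.4. Distance in frame 2: 8.8.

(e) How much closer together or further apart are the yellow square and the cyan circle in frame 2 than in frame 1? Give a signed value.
-0.3

Distance in frame 1: 9.4. Distance in frame 2: 9.1.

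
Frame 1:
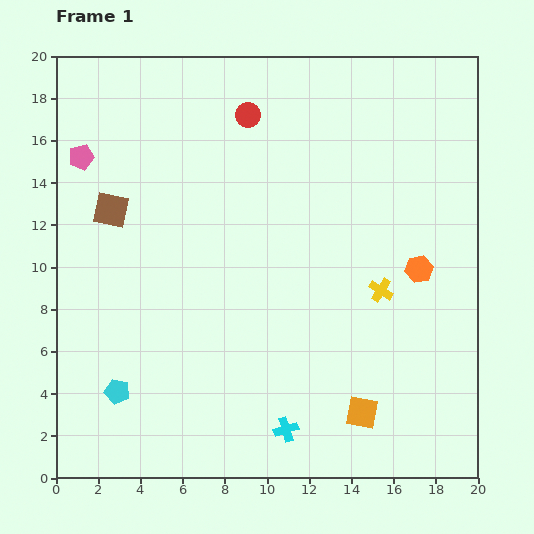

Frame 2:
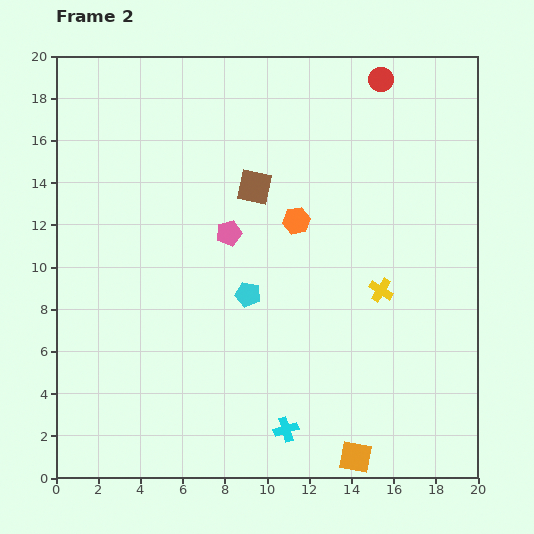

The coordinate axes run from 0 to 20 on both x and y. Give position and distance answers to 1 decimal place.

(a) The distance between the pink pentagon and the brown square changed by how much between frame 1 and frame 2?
-0.4

Distance in frame 1: 2.9. Distance in frame 2: 2.5.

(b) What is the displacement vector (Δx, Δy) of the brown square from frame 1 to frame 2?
(6.8, 1.1)

The brown square was at (2.6, 12.7) in frame 1 and (9.4, 13.8) in frame 2.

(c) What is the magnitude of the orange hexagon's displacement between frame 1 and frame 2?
6.2

The orange hexagon moved from (17.2, 9.9) to (11.4, 12.2), a distance of √(5.8² + 2.3²) ≈ 6.2.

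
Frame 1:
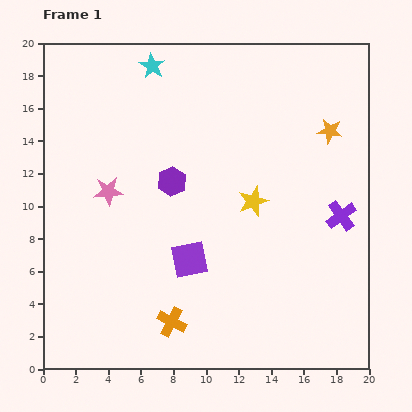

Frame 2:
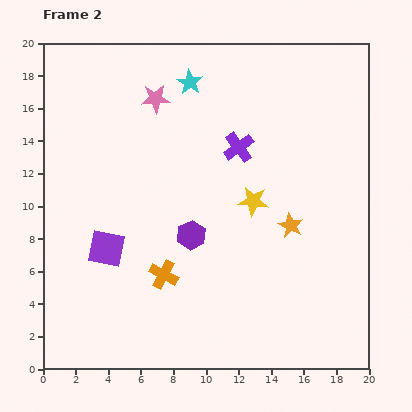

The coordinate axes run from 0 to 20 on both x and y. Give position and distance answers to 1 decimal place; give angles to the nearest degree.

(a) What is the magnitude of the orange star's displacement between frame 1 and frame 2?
6.3

The orange star moved from (17.6, 14.6) to (15.2, 8.8), a distance of √(2.4² + 5.8²) ≈ 6.3.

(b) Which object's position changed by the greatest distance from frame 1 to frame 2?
the purple cross

(moved 7.6; next 6.4)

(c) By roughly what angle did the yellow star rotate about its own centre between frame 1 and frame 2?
27° clockwise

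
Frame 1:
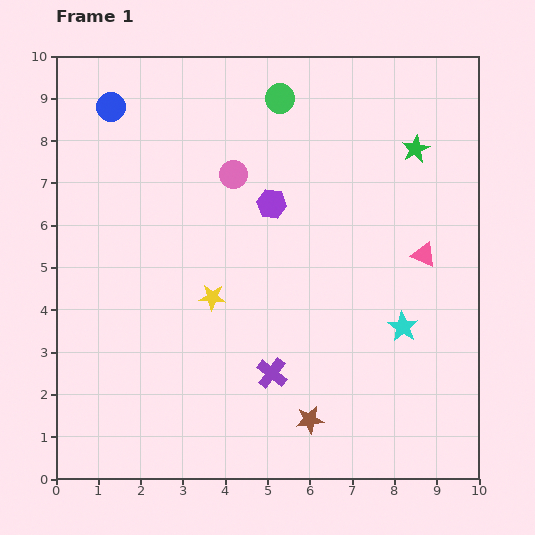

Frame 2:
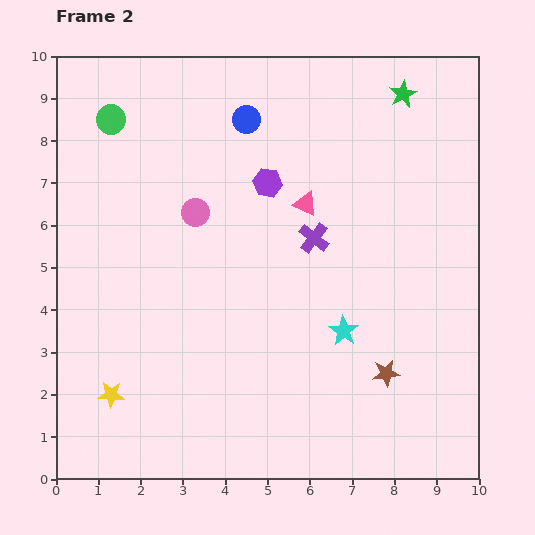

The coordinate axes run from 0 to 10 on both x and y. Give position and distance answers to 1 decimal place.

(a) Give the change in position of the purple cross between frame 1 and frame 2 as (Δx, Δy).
(1.0, 3.2)

The purple cross was at (5.1, 2.5) in frame 1 and (6.1, 5.7) in frame 2.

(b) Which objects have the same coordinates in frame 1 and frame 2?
none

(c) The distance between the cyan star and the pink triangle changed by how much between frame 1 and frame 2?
+1.3

Distance in frame 1: 1.8. Distance in frame 2: 3.1.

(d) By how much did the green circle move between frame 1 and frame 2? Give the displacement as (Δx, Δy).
(-4.0, -0.5)

The green circle was at (5.3, 9.0) in frame 1 and (1.3, 8.5) in frame 2.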